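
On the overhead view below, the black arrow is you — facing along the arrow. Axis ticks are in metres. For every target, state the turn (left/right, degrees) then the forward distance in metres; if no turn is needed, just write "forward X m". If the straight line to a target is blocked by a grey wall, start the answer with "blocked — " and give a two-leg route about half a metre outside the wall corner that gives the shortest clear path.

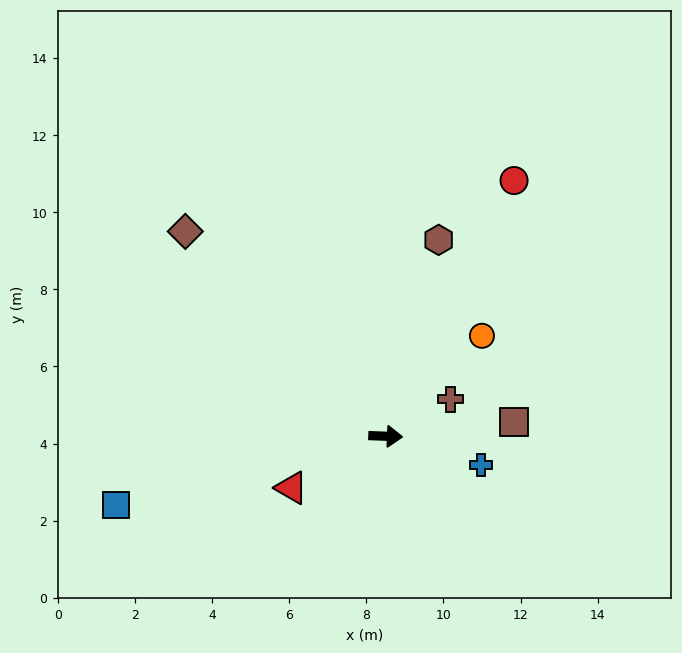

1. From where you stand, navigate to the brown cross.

turn left 32°, forward 1.9 m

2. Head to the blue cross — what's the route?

turn right 15°, forward 2.6 m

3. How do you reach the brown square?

turn left 9°, forward 3.4 m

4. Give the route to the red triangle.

turn right 149°, forward 2.8 m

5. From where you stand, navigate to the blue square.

turn right 163°, forward 7.2 m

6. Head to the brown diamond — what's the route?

turn left 137°, forward 7.4 m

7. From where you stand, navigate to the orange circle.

turn left 48°, forward 3.6 m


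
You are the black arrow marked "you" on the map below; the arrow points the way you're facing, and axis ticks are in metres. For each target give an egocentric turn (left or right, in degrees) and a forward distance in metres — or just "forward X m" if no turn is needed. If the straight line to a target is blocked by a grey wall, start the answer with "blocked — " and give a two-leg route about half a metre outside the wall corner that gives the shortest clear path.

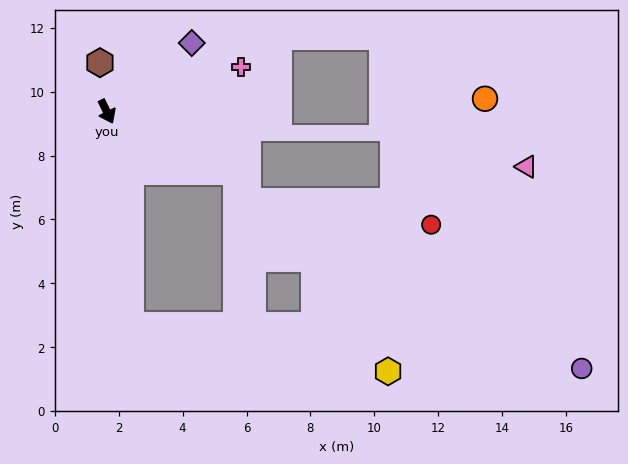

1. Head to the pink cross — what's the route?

turn left 82°, forward 4.4 m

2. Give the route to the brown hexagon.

turn left 162°, forward 1.5 m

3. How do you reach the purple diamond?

turn left 103°, forward 3.4 m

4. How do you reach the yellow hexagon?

blocked — turn right 20°, forward 6.7 m, then turn left 74°, forward 8.2 m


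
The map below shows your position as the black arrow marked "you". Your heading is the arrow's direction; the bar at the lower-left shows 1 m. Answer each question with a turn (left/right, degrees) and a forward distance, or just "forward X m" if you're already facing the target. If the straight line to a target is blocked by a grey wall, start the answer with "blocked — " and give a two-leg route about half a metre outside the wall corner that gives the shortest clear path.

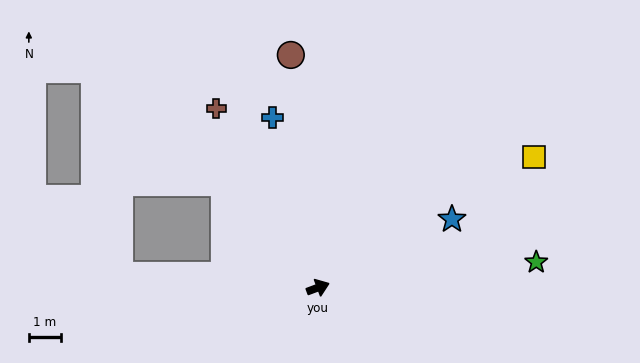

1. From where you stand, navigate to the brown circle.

turn left 76°, forward 7.3 m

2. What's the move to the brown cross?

turn left 99°, forward 6.4 m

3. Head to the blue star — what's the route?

turn left 7°, forward 4.7 m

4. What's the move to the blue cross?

turn left 84°, forward 5.5 m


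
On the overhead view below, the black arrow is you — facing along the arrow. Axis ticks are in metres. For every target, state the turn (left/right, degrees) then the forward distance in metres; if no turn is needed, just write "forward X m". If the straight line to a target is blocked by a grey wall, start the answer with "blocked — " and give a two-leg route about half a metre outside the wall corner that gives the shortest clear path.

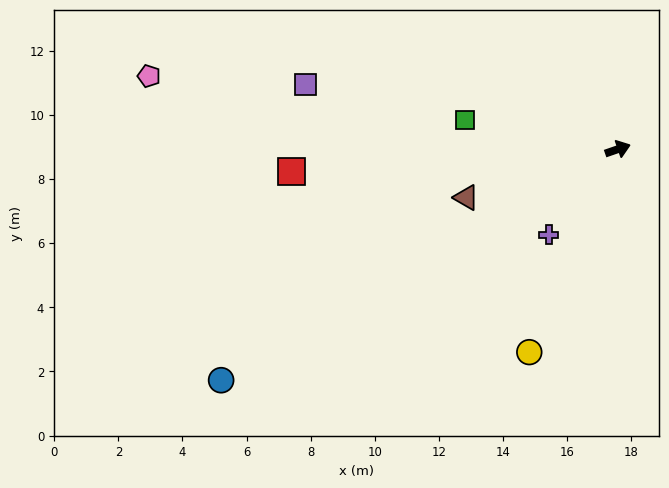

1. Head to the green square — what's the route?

turn left 150°, forward 4.9 m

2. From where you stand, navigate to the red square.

turn left 165°, forward 10.2 m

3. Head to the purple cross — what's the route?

turn right 148°, forward 3.4 m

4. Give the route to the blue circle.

turn right 169°, forward 14.3 m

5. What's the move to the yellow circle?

turn right 133°, forward 6.9 m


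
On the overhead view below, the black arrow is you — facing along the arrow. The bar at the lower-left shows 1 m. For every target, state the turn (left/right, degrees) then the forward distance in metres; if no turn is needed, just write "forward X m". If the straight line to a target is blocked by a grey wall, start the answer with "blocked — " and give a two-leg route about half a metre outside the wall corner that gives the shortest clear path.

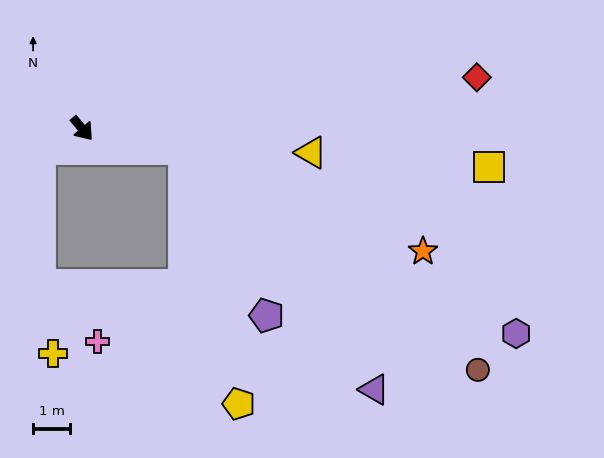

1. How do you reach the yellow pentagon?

blocked — turn left 38°, forward 2.8 m, then turn right 66°, forward 7.0 m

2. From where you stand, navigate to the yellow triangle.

turn left 44°, forward 6.2 m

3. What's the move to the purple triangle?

blocked — turn left 38°, forward 2.8 m, then turn right 40°, forward 8.3 m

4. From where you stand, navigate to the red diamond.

turn left 57°, forward 10.7 m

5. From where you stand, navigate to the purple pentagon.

blocked — turn left 38°, forward 2.8 m, then turn right 52°, forward 5.0 m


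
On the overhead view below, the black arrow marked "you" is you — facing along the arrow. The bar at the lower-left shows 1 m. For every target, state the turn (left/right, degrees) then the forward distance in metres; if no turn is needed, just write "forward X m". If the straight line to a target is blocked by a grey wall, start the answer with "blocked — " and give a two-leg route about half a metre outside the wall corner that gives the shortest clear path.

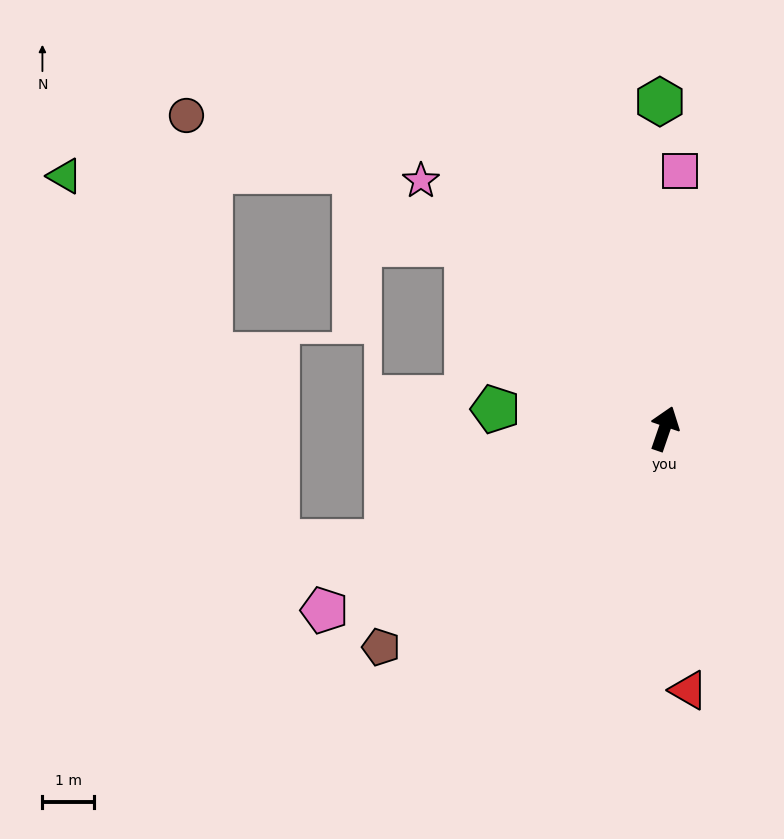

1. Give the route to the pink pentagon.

turn left 137°, forward 7.4 m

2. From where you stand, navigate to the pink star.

turn left 63°, forward 6.7 m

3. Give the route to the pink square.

turn left 15°, forward 5.0 m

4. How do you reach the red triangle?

turn right 156°, forward 5.0 m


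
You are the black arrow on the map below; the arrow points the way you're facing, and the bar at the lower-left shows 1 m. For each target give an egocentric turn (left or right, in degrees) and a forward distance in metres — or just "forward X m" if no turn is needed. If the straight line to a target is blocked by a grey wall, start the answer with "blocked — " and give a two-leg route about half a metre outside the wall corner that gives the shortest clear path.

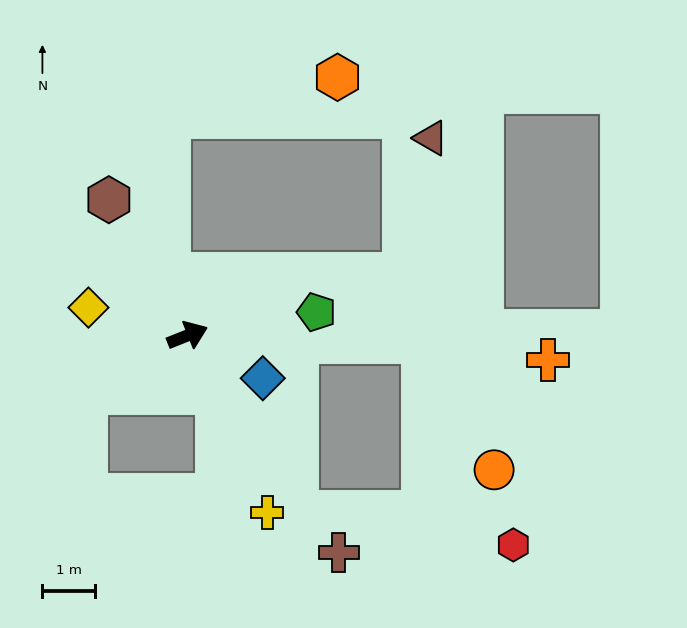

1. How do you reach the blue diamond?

turn right 51°, forward 1.6 m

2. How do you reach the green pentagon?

turn right 11°, forward 2.5 m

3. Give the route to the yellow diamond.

turn left 143°, forward 2.0 m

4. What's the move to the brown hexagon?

turn left 98°, forward 3.0 m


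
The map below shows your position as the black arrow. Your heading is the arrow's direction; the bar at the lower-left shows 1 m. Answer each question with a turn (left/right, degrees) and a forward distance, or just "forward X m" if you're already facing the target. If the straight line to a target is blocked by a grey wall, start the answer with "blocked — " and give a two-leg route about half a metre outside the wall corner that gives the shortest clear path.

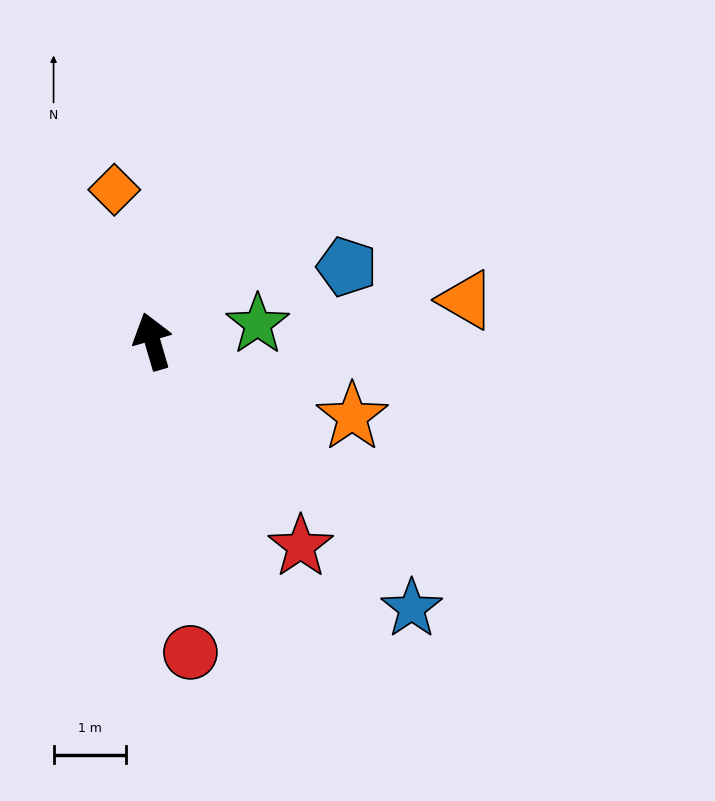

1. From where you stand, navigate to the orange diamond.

turn right 2°, forward 2.1 m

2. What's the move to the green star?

turn right 97°, forward 1.5 m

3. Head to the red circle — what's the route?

turn left 171°, forward 4.3 m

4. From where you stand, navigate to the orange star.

turn right 127°, forward 2.9 m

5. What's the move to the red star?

turn right 160°, forward 3.5 m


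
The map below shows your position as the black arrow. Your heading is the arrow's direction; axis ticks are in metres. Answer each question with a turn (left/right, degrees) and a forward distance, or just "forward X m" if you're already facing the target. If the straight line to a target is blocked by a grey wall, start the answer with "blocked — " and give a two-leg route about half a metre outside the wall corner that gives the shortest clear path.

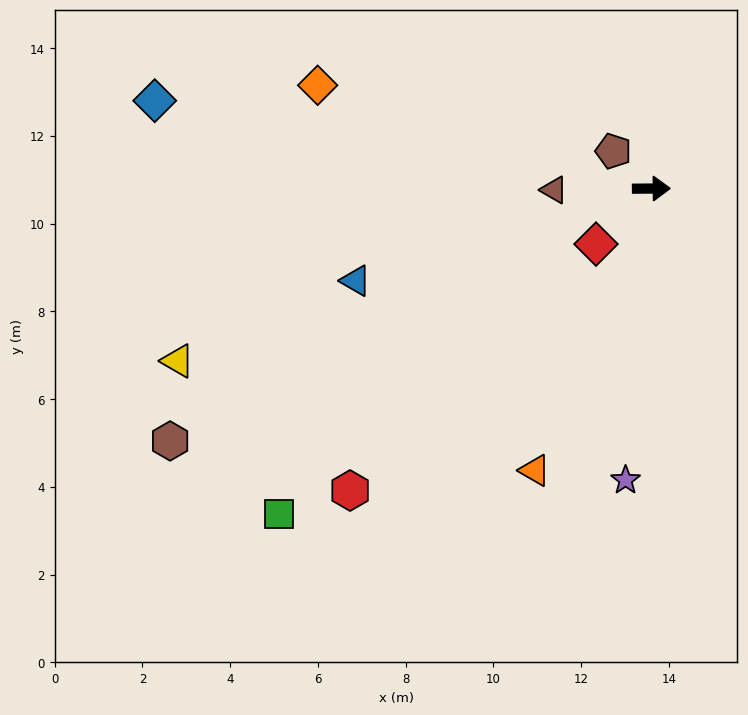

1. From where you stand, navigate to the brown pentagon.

turn left 135°, forward 1.2 m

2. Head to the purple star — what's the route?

turn right 96°, forward 6.7 m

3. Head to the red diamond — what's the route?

turn right 135°, forward 1.8 m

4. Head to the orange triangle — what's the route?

turn right 113°, forward 7.0 m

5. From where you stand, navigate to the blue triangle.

turn right 163°, forward 7.1 m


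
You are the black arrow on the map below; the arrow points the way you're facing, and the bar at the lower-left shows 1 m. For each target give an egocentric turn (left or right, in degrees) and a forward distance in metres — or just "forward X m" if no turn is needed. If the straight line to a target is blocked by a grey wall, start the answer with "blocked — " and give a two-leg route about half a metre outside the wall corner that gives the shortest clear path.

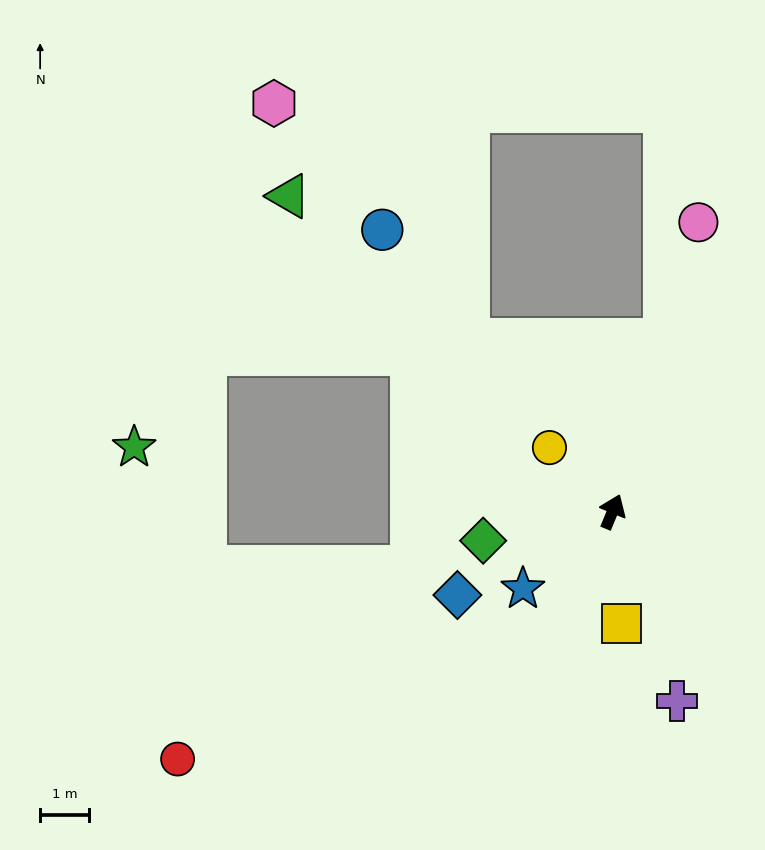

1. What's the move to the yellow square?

turn right 153°, forward 2.3 m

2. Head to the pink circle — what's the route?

turn left 6°, forward 6.1 m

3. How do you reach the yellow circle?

turn left 67°, forward 1.8 m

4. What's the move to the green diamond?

turn left 125°, forward 2.7 m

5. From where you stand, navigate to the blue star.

turn left 153°, forward 2.4 m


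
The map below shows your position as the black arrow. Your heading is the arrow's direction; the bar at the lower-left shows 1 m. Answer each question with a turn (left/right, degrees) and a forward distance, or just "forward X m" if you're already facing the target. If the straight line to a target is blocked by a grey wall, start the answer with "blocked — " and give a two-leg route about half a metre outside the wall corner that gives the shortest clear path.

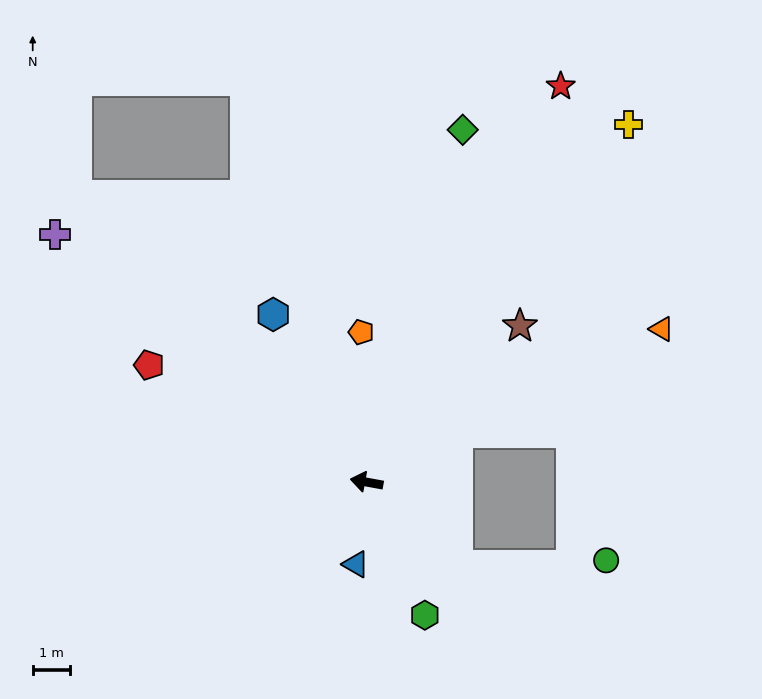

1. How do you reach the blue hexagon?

turn right 51°, forward 5.1 m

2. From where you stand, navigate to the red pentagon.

turn right 18°, forward 6.6 m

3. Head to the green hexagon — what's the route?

turn left 124°, forward 3.9 m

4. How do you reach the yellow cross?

turn right 116°, forward 11.9 m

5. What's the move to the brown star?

turn right 124°, forward 5.9 m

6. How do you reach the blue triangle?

turn left 93°, forward 2.2 m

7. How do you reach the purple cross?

turn right 28°, forward 10.7 m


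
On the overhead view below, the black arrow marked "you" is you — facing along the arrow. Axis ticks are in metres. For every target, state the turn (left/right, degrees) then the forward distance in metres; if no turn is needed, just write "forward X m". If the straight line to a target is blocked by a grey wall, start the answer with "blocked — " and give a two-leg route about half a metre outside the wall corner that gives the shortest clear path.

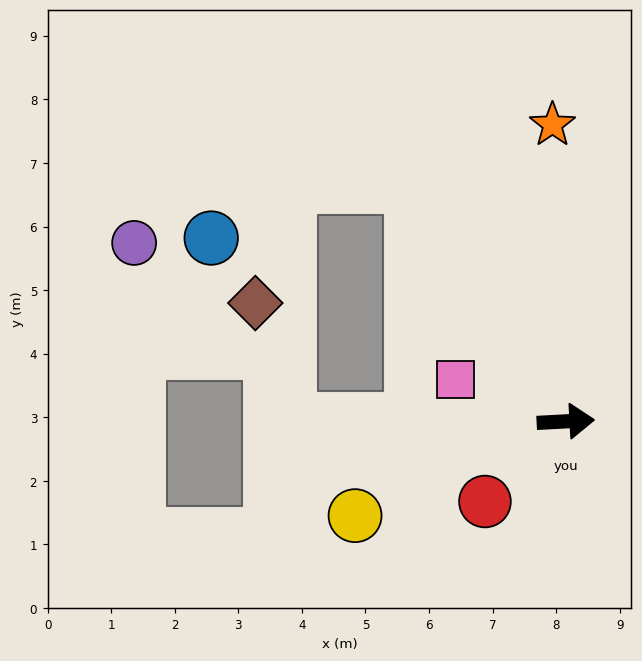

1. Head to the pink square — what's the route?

turn left 156°, forward 1.9 m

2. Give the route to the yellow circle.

turn right 159°, forward 3.6 m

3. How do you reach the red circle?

turn right 138°, forward 1.8 m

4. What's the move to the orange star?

turn left 90°, forward 4.7 m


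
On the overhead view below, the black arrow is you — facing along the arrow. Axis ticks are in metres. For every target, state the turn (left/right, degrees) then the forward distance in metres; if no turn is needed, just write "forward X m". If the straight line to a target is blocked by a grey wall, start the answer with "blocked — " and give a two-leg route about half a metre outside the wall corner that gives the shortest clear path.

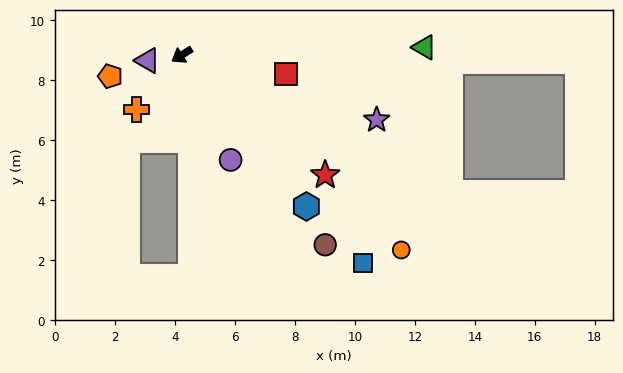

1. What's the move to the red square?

turn left 138°, forward 3.5 m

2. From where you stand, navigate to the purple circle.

turn left 83°, forward 3.9 m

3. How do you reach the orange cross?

turn left 18°, forward 2.4 m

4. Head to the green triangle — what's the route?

turn left 150°, forward 8.1 m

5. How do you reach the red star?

turn left 108°, forward 6.2 m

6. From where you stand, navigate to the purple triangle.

turn right 23°, forward 1.2 m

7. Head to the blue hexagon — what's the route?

turn left 97°, forward 6.5 m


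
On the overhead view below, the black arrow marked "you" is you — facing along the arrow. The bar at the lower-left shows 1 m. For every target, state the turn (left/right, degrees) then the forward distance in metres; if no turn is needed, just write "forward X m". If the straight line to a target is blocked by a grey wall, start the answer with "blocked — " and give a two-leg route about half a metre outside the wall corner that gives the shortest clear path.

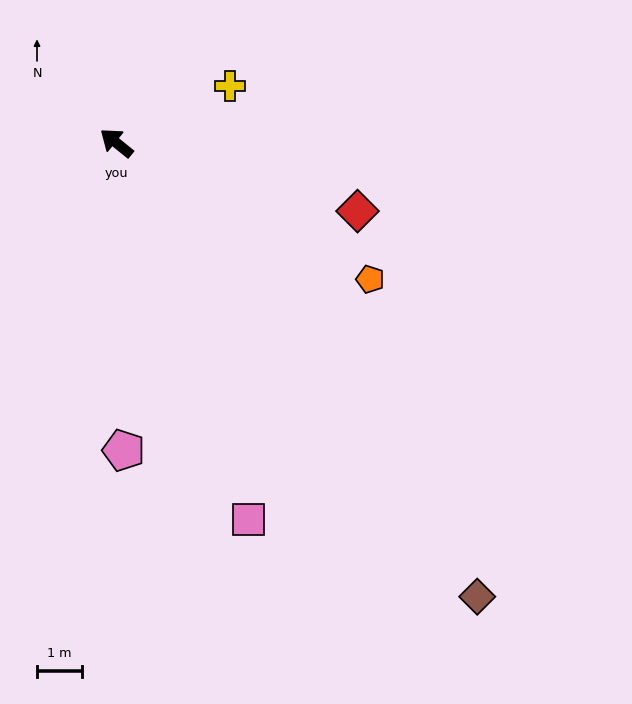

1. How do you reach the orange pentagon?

turn right 169°, forward 6.4 m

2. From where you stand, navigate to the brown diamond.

turn left 167°, forward 13.0 m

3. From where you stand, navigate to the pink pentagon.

turn left 130°, forward 6.9 m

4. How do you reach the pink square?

turn left 148°, forward 8.9 m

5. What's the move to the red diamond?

turn right 157°, forward 5.6 m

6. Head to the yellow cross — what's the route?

turn right 114°, forward 2.8 m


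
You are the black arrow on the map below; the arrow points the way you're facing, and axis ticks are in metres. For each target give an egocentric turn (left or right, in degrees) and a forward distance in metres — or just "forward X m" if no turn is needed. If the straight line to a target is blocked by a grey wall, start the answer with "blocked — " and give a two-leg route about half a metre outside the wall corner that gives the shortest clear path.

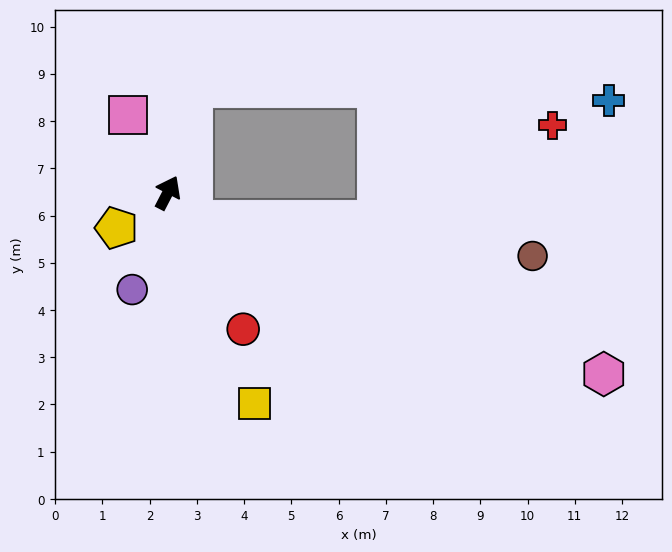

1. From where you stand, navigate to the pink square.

turn left 54°, forward 1.8 m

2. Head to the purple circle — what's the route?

turn right 173°, forward 2.2 m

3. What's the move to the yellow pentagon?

turn left 152°, forward 1.3 m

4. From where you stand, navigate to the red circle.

turn right 124°, forward 3.3 m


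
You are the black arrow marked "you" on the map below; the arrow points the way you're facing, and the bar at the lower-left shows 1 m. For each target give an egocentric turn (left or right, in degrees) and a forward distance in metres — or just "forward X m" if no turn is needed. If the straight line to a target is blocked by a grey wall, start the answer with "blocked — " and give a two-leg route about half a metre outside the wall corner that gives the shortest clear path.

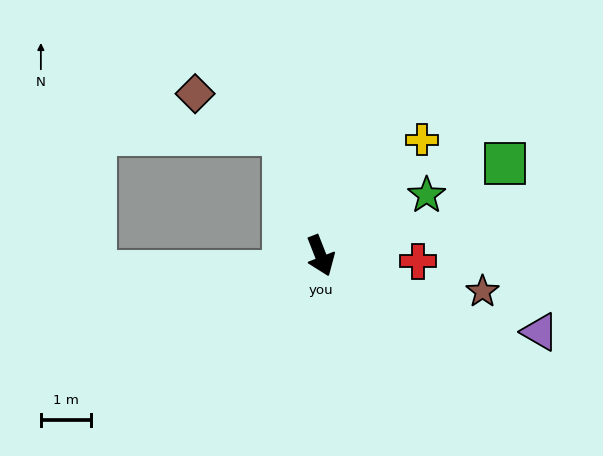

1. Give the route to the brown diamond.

blocked — turn left 175°, forward 2.5 m, then turn left 49°, forward 1.9 m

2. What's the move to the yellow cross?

turn left 117°, forward 3.1 m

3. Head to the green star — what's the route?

turn left 98°, forward 2.4 m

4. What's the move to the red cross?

turn left 65°, forward 1.9 m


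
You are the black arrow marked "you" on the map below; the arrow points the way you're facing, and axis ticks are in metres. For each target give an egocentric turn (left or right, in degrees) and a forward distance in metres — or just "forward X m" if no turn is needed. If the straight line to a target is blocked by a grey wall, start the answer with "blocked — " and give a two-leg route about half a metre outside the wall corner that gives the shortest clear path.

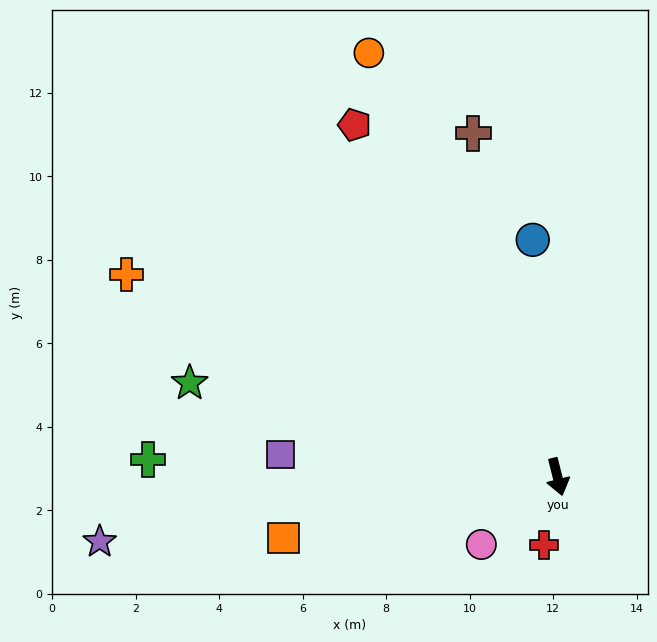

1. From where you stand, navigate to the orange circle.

turn right 170°, forward 11.1 m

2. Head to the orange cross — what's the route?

turn right 129°, forward 11.4 m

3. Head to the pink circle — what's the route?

turn right 62°, forward 2.4 m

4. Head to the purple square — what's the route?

turn right 109°, forward 6.7 m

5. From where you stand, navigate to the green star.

turn right 118°, forward 9.1 m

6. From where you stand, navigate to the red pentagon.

turn right 164°, forward 9.7 m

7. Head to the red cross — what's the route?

turn right 25°, forward 1.7 m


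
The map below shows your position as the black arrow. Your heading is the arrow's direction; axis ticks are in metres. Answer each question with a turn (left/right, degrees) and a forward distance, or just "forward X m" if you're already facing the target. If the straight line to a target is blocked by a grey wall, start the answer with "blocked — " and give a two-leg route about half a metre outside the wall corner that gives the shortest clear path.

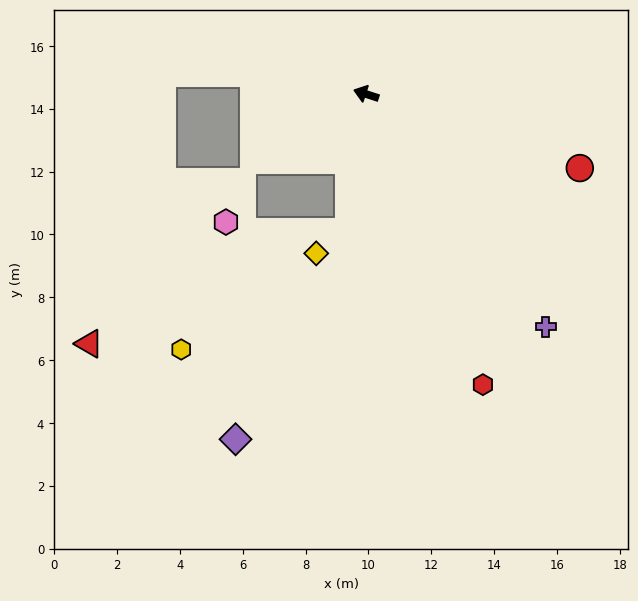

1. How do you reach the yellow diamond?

blocked — turn left 101°, forward 4.4 m, then turn right 48°, forward 1.2 m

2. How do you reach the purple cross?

turn left 146°, forward 9.4 m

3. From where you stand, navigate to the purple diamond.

blocked — turn left 101°, forward 4.4 m, then turn right 21°, forward 7.5 m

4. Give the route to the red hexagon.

turn left 130°, forward 10.0 m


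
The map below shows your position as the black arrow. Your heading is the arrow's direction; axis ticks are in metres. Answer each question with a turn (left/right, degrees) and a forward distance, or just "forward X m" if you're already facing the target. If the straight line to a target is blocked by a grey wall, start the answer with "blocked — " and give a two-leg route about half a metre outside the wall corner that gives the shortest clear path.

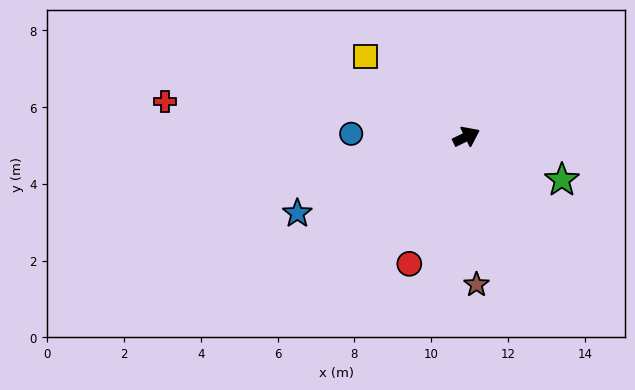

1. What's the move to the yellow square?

turn left 116°, forward 3.3 m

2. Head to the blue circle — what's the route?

turn left 153°, forward 3.0 m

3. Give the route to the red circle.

turn right 140°, forward 3.6 m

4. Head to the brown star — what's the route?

turn right 112°, forward 3.9 m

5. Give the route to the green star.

turn right 50°, forward 2.7 m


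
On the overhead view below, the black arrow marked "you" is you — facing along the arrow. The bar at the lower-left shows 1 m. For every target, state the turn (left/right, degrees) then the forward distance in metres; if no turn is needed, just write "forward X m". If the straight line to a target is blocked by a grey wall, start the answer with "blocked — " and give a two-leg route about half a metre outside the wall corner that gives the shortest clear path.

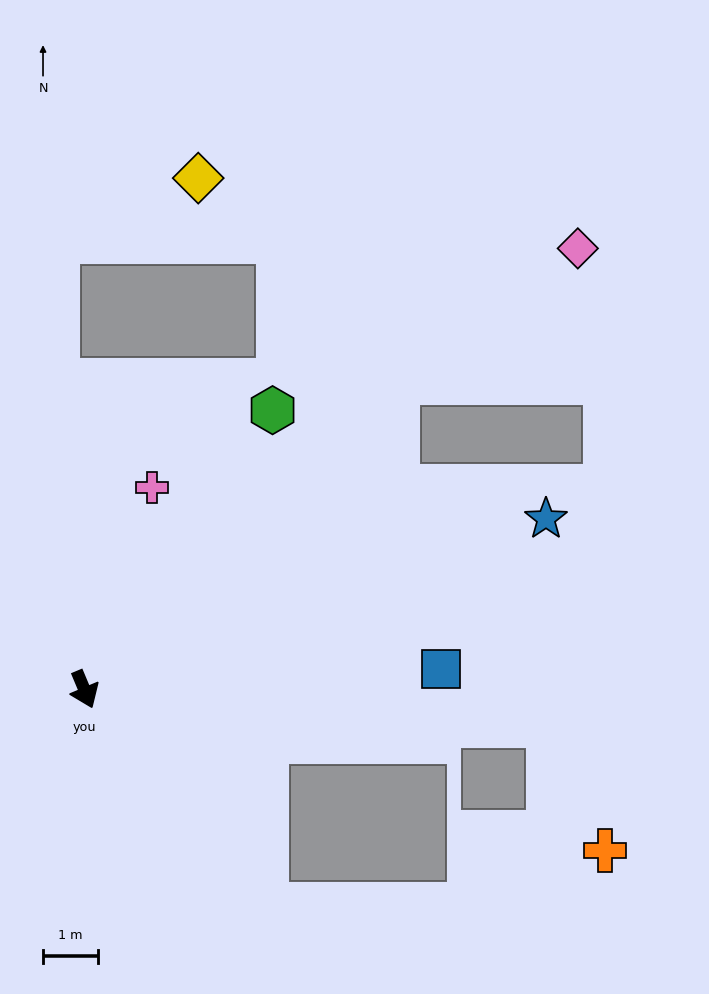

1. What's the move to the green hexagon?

turn left 123°, forward 6.2 m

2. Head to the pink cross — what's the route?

turn left 139°, forward 3.9 m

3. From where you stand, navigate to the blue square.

turn left 71°, forward 6.5 m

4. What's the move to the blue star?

turn left 88°, forward 9.0 m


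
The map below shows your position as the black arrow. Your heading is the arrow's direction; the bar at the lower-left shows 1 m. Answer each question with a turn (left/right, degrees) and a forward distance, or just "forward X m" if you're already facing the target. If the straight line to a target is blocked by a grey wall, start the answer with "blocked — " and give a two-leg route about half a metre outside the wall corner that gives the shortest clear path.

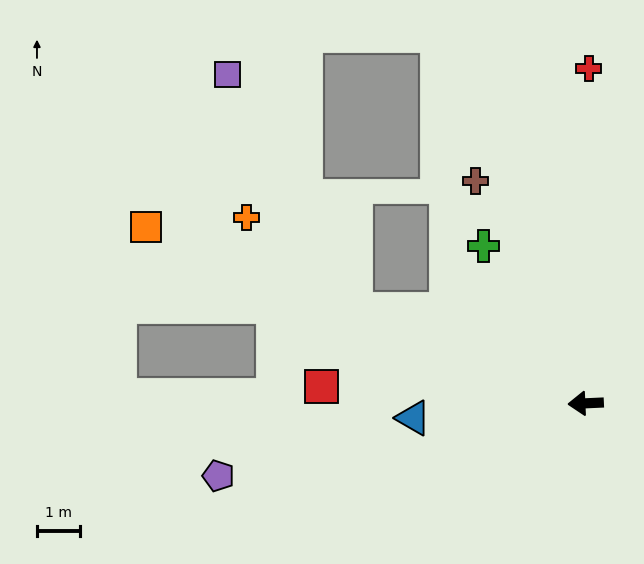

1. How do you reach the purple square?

blocked — turn right 25°, forward 5.8 m, then turn right 39°, forward 6.2 m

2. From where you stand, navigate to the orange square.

turn right 24°, forward 11.0 m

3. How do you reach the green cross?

turn right 60°, forward 4.4 m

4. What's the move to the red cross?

turn right 93°, forward 7.8 m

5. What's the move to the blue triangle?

turn left 2°, forward 4.0 m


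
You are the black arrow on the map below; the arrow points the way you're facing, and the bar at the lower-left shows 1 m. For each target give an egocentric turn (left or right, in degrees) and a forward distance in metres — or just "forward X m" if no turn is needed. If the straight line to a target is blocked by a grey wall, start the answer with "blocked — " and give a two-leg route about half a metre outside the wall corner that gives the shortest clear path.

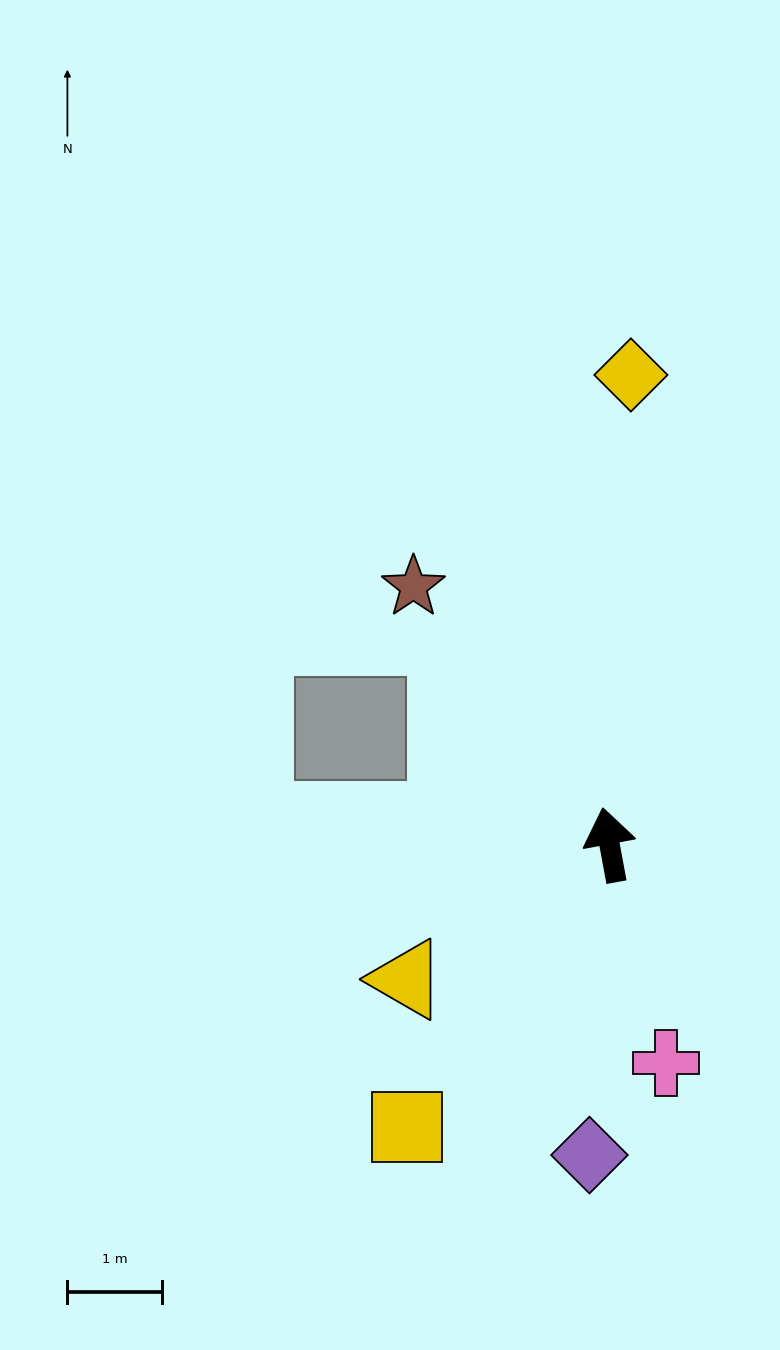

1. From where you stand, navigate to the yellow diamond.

turn right 13°, forward 5.0 m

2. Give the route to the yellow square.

turn left 134°, forward 3.7 m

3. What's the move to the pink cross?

turn right 176°, forward 2.4 m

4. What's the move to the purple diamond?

turn left 166°, forward 3.3 m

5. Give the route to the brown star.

turn left 27°, forward 3.4 m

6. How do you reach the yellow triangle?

turn left 113°, forward 2.6 m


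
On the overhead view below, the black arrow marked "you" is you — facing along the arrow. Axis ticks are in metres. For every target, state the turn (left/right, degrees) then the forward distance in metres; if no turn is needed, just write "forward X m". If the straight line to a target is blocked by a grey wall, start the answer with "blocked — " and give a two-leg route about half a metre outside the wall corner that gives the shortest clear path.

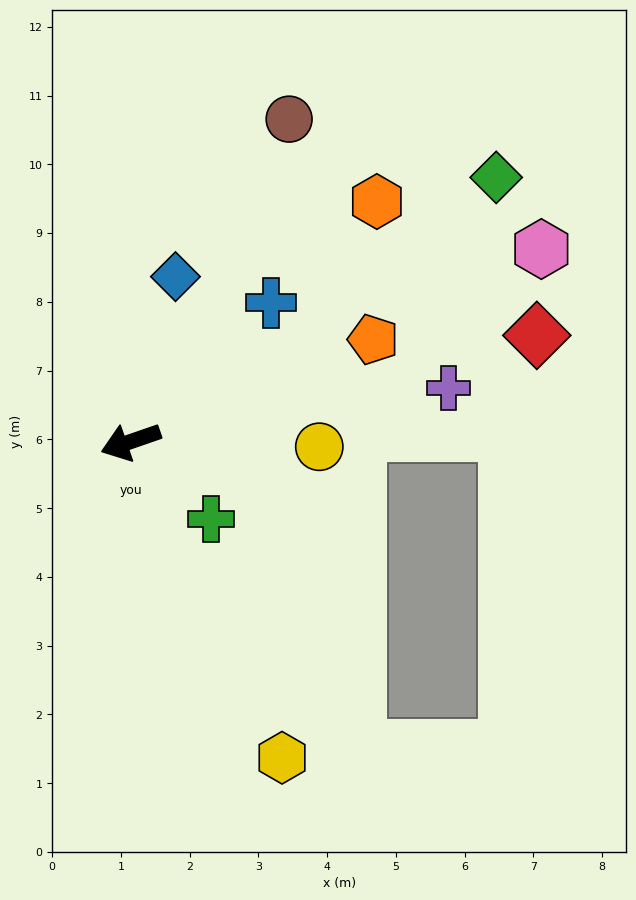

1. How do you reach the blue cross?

turn right 154°, forward 2.9 m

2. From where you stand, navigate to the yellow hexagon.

turn left 97°, forward 5.1 m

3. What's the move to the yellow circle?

turn left 159°, forward 2.7 m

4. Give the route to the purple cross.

turn left 171°, forward 4.7 m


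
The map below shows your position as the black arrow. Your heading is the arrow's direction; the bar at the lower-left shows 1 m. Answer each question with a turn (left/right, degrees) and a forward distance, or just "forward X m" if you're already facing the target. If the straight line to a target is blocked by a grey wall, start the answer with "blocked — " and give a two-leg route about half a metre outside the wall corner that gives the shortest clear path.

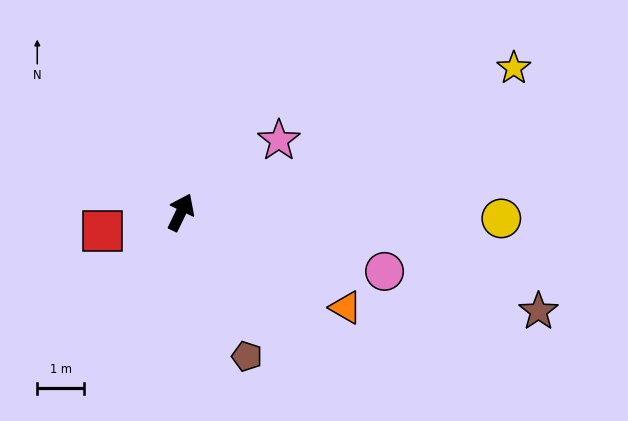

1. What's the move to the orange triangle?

turn right 94°, forward 4.1 m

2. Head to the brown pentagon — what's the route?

turn right 130°, forward 3.4 m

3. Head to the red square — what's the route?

turn left 129°, forward 1.7 m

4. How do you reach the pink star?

turn right 28°, forward 2.6 m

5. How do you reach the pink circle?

turn right 80°, forward 4.5 m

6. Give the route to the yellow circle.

turn right 65°, forward 6.9 m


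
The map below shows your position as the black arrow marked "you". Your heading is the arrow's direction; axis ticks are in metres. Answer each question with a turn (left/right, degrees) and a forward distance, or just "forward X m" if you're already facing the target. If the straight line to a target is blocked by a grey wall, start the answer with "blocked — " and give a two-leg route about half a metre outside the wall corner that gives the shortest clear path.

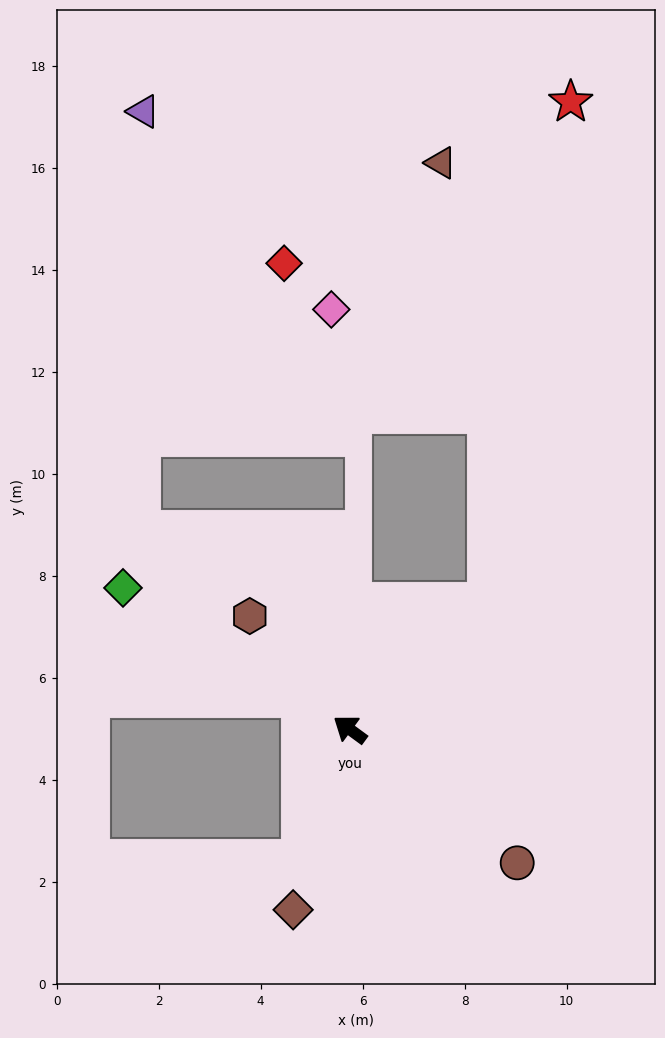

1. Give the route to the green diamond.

turn left 4°, forward 5.2 m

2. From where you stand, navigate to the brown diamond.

turn left 109°, forward 3.7 m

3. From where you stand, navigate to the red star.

blocked — turn right 102°, forward 3.7 m, then turn left 39°, forward 10.0 m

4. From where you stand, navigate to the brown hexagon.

turn right 12°, forward 3.0 m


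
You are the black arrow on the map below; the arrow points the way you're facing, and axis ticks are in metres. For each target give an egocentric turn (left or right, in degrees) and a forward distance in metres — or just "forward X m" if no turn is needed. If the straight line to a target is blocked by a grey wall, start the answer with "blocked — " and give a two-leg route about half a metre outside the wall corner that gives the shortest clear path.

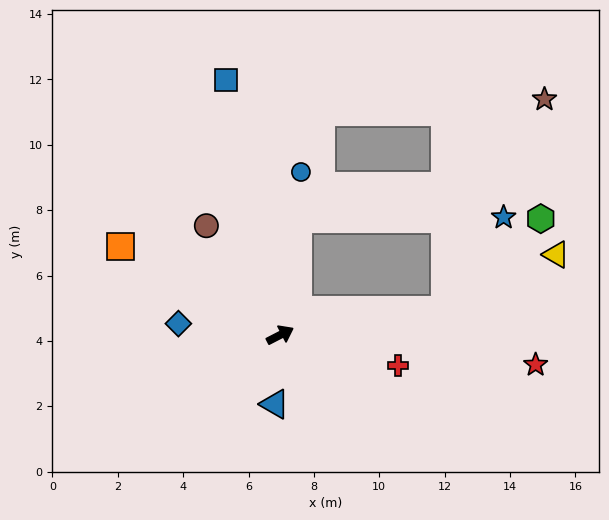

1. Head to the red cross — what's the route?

turn right 42°, forward 3.7 m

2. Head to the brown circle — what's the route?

turn left 97°, forward 4.0 m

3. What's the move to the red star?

turn right 34°, forward 7.9 m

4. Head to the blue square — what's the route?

turn left 75°, forward 8.0 m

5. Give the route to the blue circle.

turn left 55°, forward 5.0 m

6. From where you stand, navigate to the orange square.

turn left 124°, forward 5.6 m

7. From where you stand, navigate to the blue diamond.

turn left 146°, forward 3.1 m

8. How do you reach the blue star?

blocked — turn right 19°, forward 5.1 m, then turn left 49°, forward 3.4 m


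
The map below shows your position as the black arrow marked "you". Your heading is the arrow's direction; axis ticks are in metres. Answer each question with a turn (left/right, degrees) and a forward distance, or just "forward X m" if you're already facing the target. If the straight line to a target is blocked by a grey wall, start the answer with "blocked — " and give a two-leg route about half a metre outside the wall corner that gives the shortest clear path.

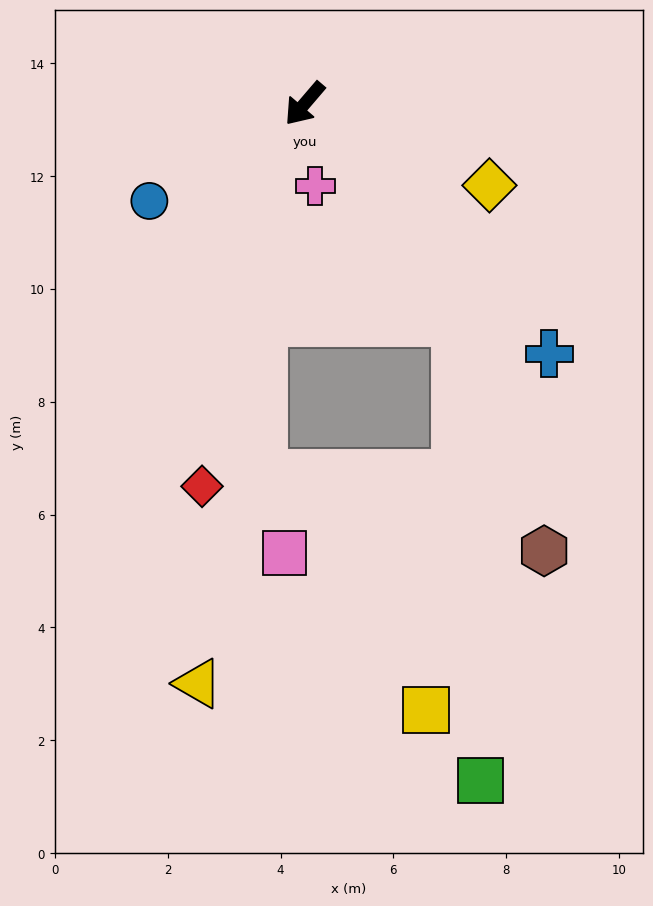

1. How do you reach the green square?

blocked — turn left 75°, forward 4.7 m, then turn right 31°, forward 8.1 m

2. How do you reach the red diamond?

turn left 26°, forward 7.0 m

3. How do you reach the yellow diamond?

turn left 107°, forward 3.6 m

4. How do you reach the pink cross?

turn left 48°, forward 1.5 m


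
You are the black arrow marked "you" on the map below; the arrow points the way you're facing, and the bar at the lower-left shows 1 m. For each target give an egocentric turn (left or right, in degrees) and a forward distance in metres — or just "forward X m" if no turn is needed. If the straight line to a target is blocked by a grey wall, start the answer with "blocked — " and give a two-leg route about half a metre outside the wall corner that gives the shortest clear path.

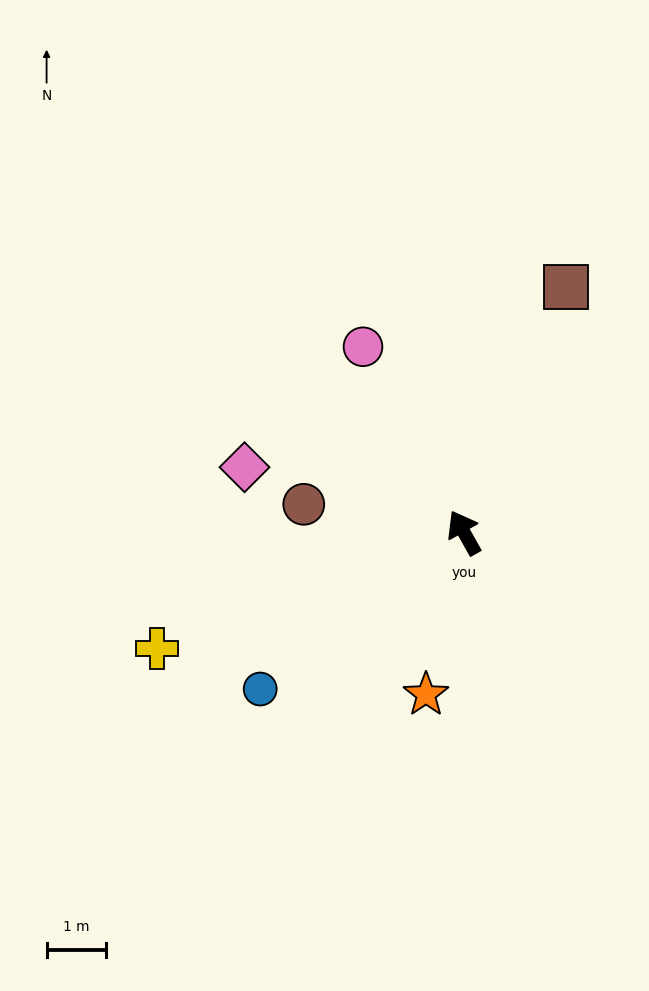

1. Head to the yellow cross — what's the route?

turn left 81°, forward 5.5 m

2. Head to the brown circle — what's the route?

turn left 51°, forward 2.7 m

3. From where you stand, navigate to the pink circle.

forward 3.6 m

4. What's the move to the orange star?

turn left 137°, forward 2.8 m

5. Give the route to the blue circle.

turn left 98°, forward 4.3 m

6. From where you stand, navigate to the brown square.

turn right 52°, forward 4.5 m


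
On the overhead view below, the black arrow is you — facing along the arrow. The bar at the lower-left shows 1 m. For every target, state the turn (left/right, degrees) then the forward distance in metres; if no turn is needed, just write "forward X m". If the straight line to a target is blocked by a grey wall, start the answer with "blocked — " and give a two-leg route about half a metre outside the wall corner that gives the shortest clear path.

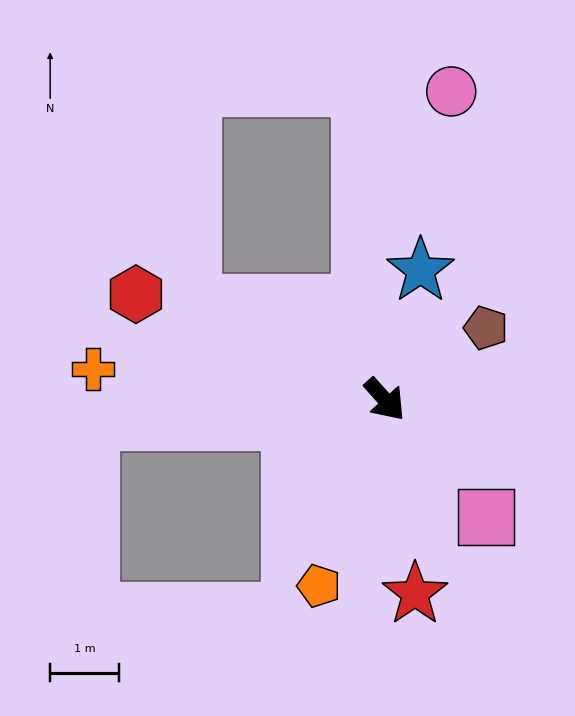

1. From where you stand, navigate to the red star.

turn right 33°, forward 2.9 m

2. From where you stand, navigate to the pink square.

forward 2.3 m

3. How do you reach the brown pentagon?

turn left 84°, forward 1.8 m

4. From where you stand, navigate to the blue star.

turn left 123°, forward 2.0 m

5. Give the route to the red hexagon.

turn right 155°, forward 3.9 m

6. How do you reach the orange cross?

turn right 138°, forward 4.3 m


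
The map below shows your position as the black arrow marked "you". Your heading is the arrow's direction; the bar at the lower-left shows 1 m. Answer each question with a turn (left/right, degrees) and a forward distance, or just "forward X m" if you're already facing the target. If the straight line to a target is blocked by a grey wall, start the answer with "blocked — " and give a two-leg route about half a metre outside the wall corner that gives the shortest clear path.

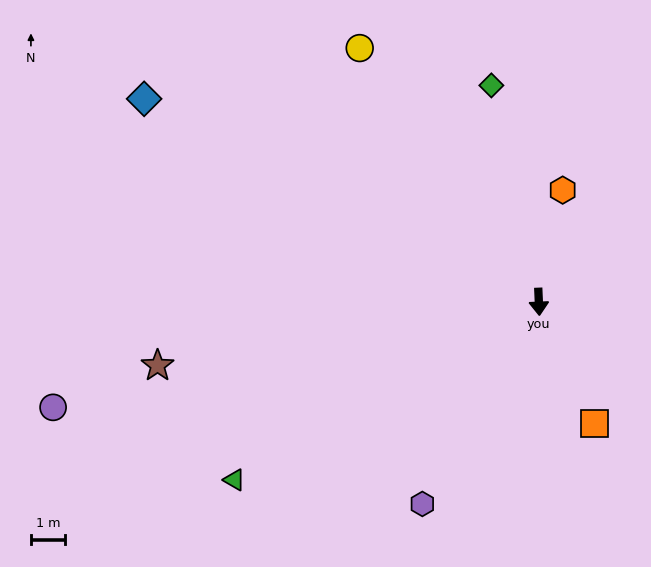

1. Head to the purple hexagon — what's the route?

turn right 32°, forward 6.8 m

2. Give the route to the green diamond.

turn right 170°, forward 6.4 m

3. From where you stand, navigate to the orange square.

turn left 22°, forward 3.9 m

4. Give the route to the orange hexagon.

turn left 166°, forward 3.3 m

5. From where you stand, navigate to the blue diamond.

turn right 120°, forward 12.9 m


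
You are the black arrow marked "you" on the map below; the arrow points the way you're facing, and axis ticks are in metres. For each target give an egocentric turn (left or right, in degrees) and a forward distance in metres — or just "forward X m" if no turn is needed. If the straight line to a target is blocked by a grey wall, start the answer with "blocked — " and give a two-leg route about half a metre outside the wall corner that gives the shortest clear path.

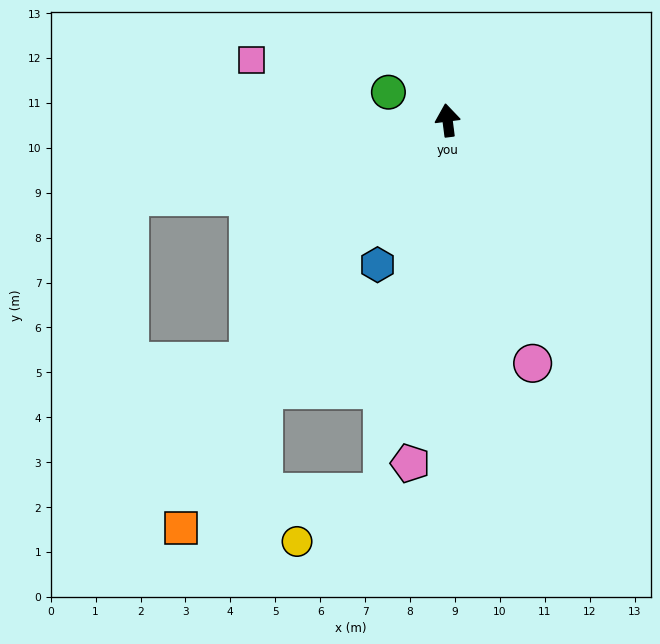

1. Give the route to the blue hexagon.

turn left 147°, forward 3.6 m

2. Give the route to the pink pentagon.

turn left 167°, forward 7.7 m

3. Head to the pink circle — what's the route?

turn right 168°, forward 5.7 m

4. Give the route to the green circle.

turn left 57°, forward 1.5 m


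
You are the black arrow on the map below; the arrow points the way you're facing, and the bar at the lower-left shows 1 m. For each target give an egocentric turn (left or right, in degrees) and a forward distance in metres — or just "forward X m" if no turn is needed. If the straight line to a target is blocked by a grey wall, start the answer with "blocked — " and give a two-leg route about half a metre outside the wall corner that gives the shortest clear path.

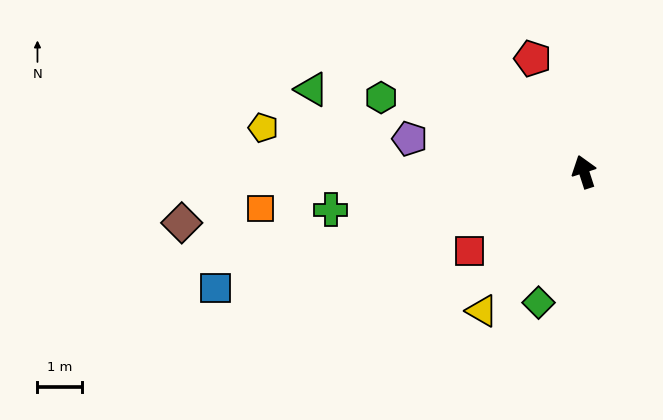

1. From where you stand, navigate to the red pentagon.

turn left 6°, forward 2.8 m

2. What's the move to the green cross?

turn left 81°, forward 5.7 m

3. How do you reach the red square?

turn left 107°, forward 3.1 m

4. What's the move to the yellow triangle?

turn left 126°, forward 3.8 m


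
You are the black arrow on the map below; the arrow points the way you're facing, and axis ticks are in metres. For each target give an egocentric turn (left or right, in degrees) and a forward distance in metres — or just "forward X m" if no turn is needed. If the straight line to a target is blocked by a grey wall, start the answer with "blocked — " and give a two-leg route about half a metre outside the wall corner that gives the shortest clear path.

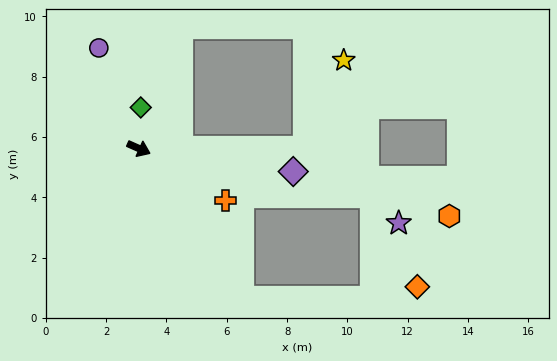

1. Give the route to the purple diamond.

turn left 15°, forward 5.2 m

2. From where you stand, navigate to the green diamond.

turn left 111°, forward 1.4 m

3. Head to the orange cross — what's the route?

turn right 7°, forward 3.3 m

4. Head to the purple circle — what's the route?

turn left 136°, forward 3.6 m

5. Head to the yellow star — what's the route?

blocked — turn left 24°, forward 5.5 m, then turn left 67°, forward 3.2 m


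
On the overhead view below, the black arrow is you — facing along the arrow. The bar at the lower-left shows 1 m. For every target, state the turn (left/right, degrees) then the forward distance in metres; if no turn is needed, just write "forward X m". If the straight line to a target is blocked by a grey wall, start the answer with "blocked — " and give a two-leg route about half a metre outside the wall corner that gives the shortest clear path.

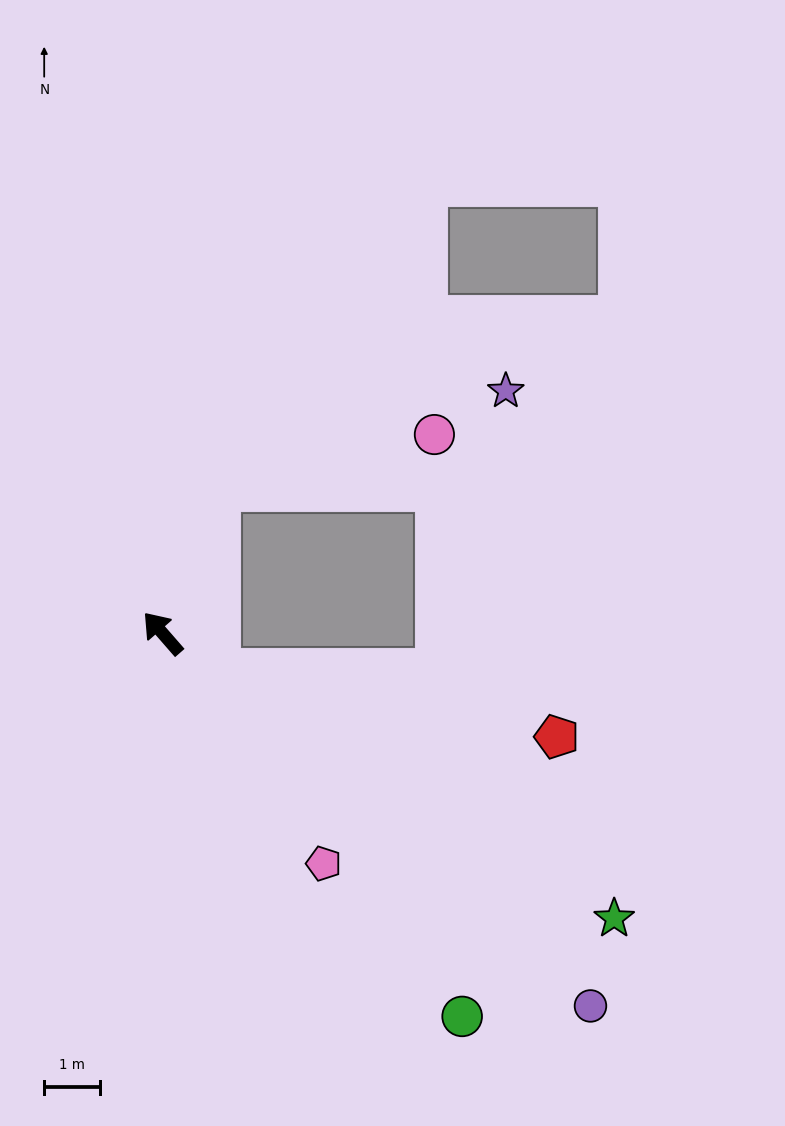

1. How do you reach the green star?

turn right 163°, forward 9.6 m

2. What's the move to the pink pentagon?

turn left 174°, forward 5.1 m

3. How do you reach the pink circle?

blocked — turn right 61°, forward 2.8 m, then turn right 56°, forward 4.0 m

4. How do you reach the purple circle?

turn right 172°, forward 10.2 m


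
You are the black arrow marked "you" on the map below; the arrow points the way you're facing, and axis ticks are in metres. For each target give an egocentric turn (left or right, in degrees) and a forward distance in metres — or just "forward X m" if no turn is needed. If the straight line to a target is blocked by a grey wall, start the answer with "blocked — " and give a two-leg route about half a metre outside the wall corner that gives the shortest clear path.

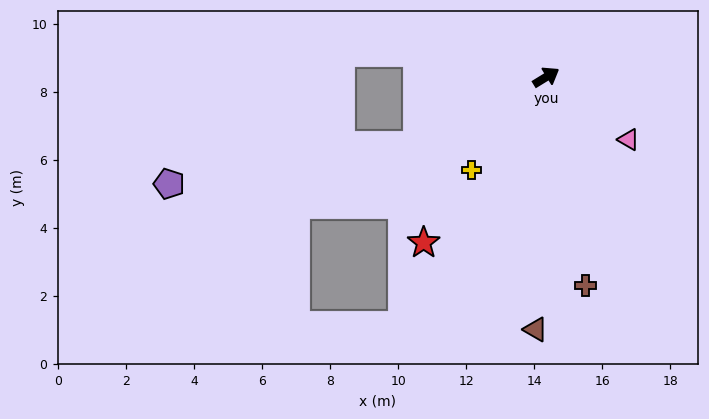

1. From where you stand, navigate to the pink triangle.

turn right 69°, forward 3.0 m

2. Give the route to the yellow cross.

turn right 160°, forward 3.5 m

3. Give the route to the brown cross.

turn right 111°, forward 6.2 m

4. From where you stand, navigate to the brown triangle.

turn right 124°, forward 7.4 m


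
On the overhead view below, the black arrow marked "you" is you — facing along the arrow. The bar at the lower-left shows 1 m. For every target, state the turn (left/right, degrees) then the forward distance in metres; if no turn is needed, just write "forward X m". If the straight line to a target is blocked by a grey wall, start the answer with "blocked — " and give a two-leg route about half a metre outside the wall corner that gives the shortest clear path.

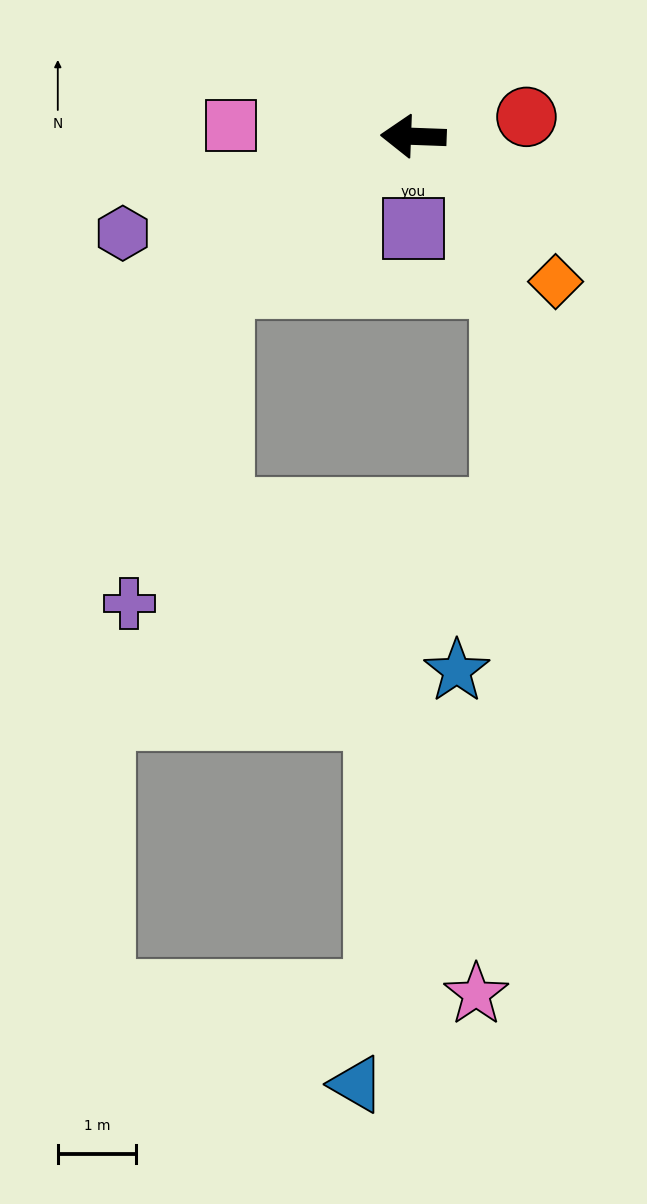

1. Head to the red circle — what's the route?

turn right 168°, forward 1.5 m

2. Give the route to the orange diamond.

turn left 137°, forward 2.6 m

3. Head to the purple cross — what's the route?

blocked — turn left 40°, forward 3.1 m, then turn left 36°, forward 4.2 m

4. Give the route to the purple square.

turn left 92°, forward 1.2 m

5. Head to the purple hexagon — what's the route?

turn left 21°, forward 3.9 m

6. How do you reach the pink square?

forward 2.3 m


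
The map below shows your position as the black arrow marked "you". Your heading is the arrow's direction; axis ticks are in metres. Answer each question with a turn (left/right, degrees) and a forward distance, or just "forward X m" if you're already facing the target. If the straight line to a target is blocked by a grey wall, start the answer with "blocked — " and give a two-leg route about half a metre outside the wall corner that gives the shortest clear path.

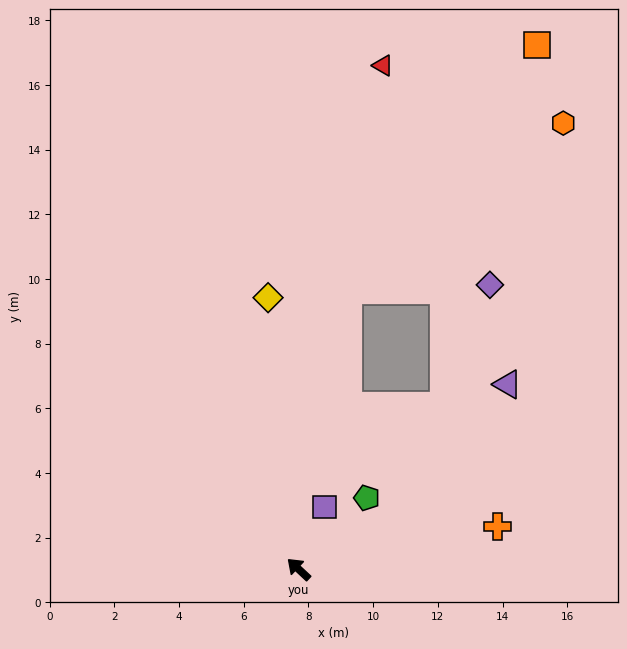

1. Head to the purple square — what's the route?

turn right 70°, forward 2.1 m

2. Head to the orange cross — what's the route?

turn right 125°, forward 6.3 m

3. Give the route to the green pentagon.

turn right 91°, forward 3.0 m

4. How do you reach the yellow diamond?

turn right 41°, forward 8.4 m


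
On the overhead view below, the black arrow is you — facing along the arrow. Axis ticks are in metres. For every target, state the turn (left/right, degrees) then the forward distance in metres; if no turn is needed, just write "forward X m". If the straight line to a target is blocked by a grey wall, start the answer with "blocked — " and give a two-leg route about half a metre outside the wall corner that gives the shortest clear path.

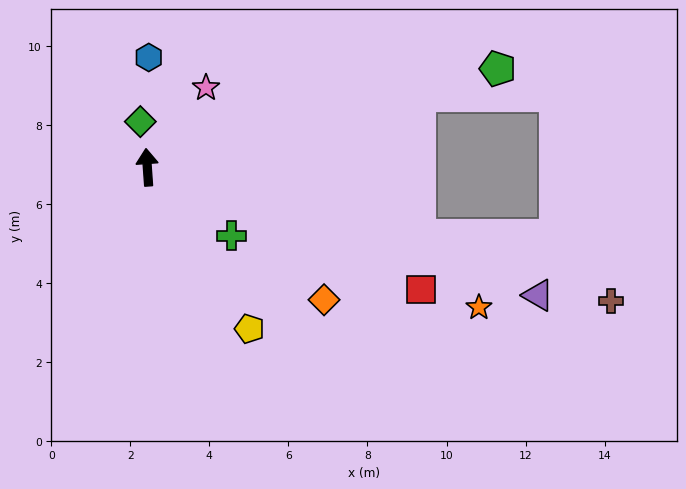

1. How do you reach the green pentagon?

turn right 78°, forward 9.2 m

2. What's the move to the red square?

turn right 118°, forward 7.6 m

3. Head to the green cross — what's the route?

turn right 133°, forward 2.7 m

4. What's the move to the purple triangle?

turn right 112°, forward 10.4 m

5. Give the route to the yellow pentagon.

turn right 152°, forward 4.8 m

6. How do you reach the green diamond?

turn left 5°, forward 1.2 m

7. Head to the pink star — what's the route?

turn right 40°, forward 2.5 m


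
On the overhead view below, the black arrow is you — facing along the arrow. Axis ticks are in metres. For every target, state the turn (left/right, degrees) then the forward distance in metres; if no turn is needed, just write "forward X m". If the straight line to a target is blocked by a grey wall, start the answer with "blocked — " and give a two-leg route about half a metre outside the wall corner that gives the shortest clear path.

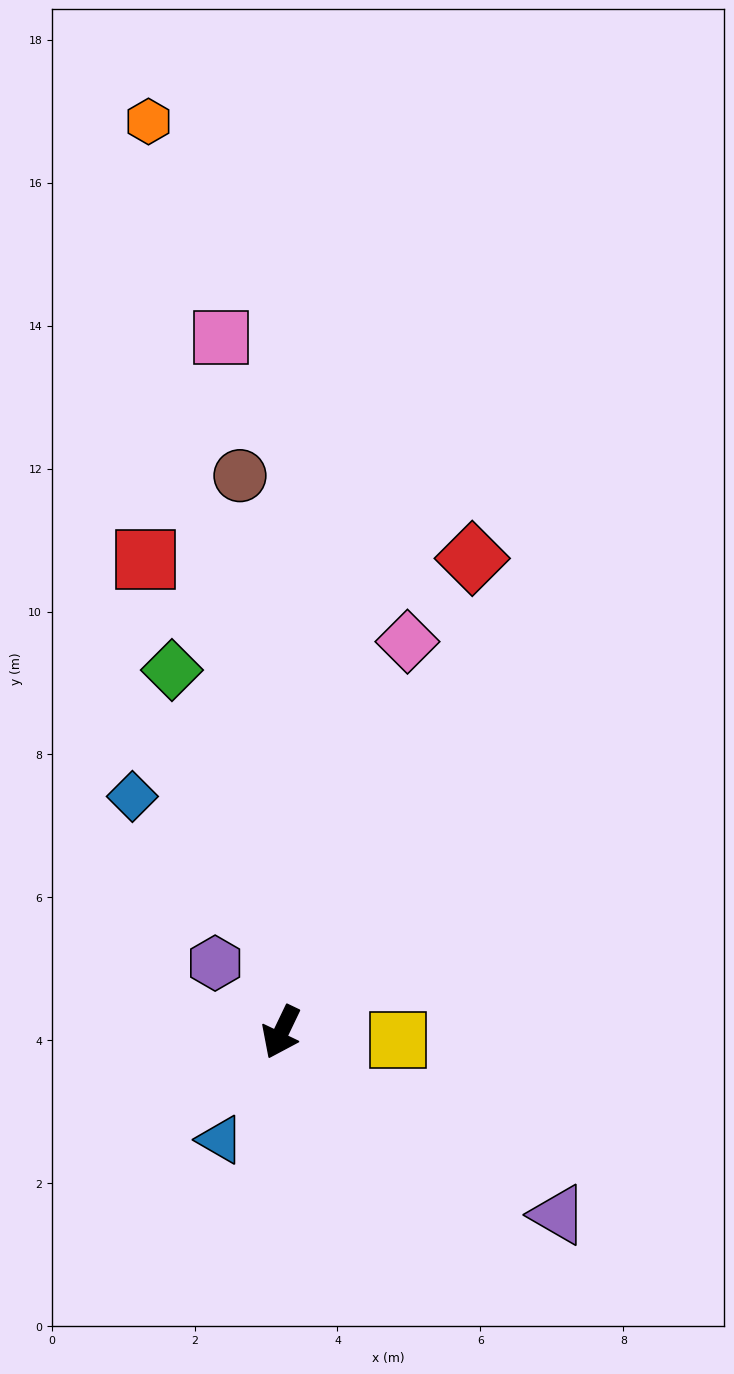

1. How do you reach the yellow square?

turn left 112°, forward 1.6 m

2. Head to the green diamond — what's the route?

turn right 138°, forward 5.3 m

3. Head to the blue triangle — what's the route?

turn right 4°, forward 1.7 m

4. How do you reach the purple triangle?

turn left 82°, forward 4.6 m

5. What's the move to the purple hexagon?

turn right 111°, forward 1.3 m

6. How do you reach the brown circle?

turn right 150°, forward 7.8 m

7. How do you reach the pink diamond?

turn right 172°, forward 5.7 m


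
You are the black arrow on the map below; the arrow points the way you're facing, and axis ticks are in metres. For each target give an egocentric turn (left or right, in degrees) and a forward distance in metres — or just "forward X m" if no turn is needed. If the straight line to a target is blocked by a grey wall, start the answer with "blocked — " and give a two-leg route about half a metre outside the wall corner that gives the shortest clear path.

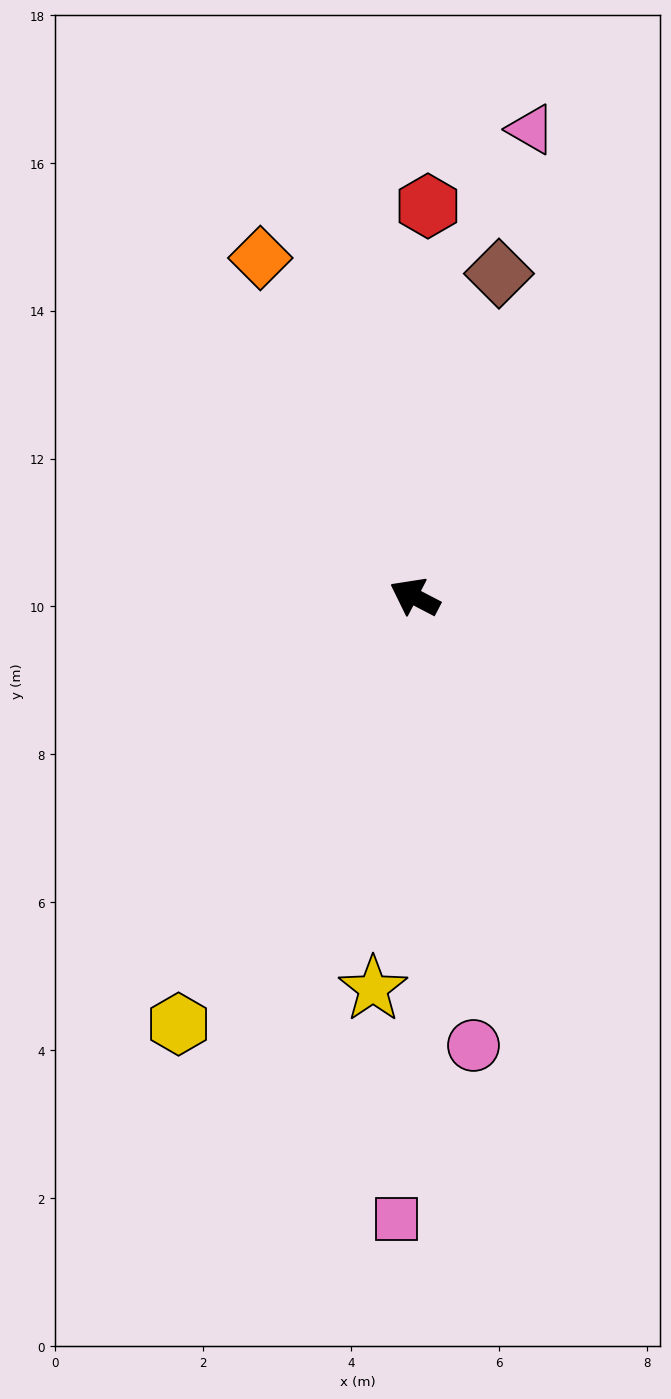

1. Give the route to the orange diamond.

turn right 38°, forward 5.0 m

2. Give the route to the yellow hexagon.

turn left 89°, forward 6.6 m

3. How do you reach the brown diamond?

turn right 77°, forward 4.5 m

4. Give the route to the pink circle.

turn left 125°, forward 6.1 m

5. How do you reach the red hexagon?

turn right 64°, forward 5.3 m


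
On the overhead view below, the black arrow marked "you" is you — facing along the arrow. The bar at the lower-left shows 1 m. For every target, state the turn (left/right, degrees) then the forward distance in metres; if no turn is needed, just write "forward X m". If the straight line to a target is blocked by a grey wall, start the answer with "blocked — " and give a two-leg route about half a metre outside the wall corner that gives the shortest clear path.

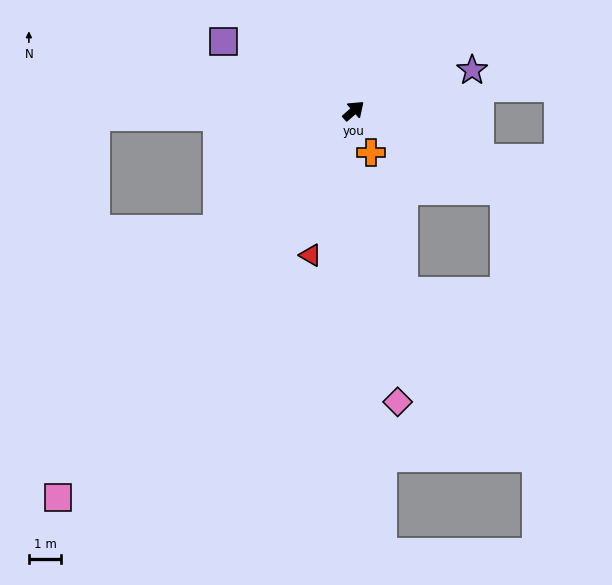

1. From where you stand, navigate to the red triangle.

turn right 148°, forward 4.7 m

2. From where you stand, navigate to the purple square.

turn left 111°, forward 4.6 m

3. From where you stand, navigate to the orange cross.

turn right 109°, forward 1.4 m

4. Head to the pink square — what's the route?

turn right 169°, forward 15.0 m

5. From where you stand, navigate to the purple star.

turn right 22°, forward 3.9 m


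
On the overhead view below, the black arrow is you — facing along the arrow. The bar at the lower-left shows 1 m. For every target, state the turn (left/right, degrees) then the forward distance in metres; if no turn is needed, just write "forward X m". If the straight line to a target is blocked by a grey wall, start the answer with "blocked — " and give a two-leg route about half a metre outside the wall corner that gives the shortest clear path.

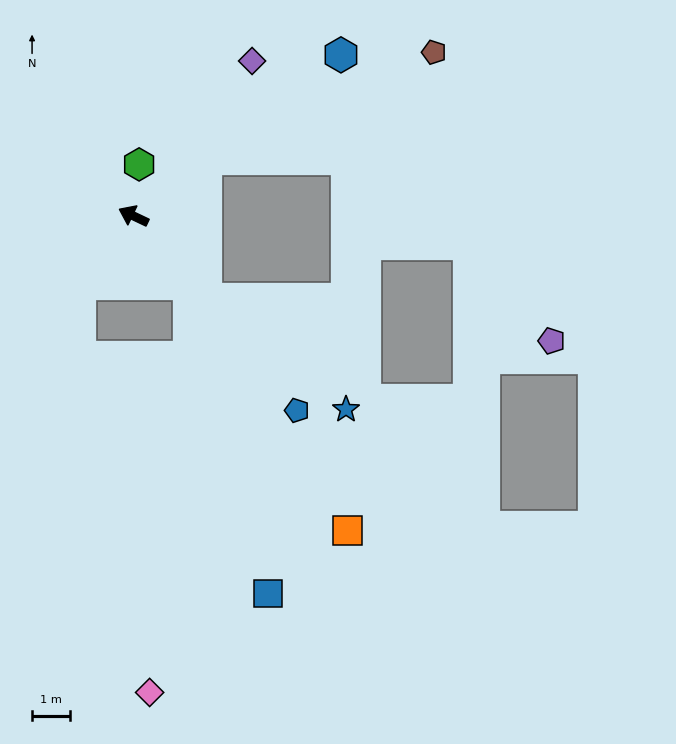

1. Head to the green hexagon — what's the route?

turn right 71°, forward 1.4 m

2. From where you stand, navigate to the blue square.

blocked — turn left 155°, forward 2.3 m, then turn right 25°, forward 8.3 m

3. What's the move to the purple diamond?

turn right 102°, forward 5.1 m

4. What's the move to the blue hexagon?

turn right 117°, forward 6.9 m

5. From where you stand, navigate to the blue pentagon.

turn left 155°, forward 6.6 m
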